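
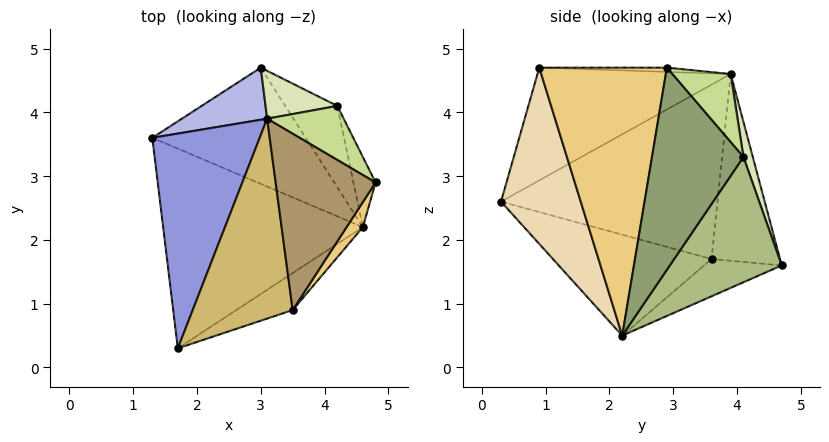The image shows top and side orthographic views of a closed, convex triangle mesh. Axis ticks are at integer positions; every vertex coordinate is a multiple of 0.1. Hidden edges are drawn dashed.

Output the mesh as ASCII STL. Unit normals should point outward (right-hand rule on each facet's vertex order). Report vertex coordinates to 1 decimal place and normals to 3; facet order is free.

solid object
 facet normal -0.432 -0.286 -0.855
  outer loop
   vertex 4.6 2.2 0.5
   vertex 1.7 0.3 2.6
   vertex 1.3 3.6 1.7
  endloop
 endfacet
 facet normal -0.228 0.266 -0.937
  outer loop
   vertex 3.0 4.7 1.6
   vertex 4.6 2.2 0.5
   vertex 1.3 3.6 1.7
  endloop
 endfacet
 facet normal -0.851 0.040 0.524
  outer loop
   vertex 3.1 3.9 4.6
   vertex 1.3 3.6 1.7
   vertex 1.7 0.3 2.6
  endloop
 endfacet
 facet normal -0.518 0.822 0.236
  outer loop
   vertex 3.1 3.9 4.6
   vertex 3.0 4.7 1.6
   vertex 1.3 3.6 1.7
  endloop
 endfacet
 facet normal 0.932 0.347 -0.102
  outer loop
   vertex 4.2 4.1 3.3
   vertex 4.8 2.9 4.7
   vertex 4.6 2.2 0.5
  endloop
 endfacet
 facet normal 0.735 0.605 -0.305
  outer loop
   vertex 4.2 4.1 3.3
   vertex 4.6 2.2 0.5
   vertex 3.0 4.7 1.6
  endloop
 endfacet
 facet normal 0.424 0.769 0.478
  outer loop
   vertex 4.2 4.1 3.3
   vertex 3.1 3.9 4.6
   vertex 4.8 2.9 4.7
  endloop
 endfacet
 facet normal 0.123 0.960 0.252
  outer loop
   vertex 4.2 4.1 3.3
   vertex 3.0 4.7 1.6
   vertex 3.1 3.9 4.6
  endloop
 endfacet
 facet normal -0.042 0.028 0.999
  outer loop
   vertex 3.5 0.9 4.7
   vertex 4.8 2.9 4.7
   vertex 3.1 3.9 4.6
  endloop
 endfacet
 facet normal -0.746 -0.077 0.661
  outer loop
   vertex 3.5 0.9 4.7
   vertex 3.1 3.9 4.6
   vertex 1.7 0.3 2.6
  endloop
 endfacet
 facet normal 0.837 -0.544 0.051
  outer loop
   vertex 3.5 0.9 4.7
   vertex 4.6 2.2 0.5
   vertex 4.8 2.9 4.7
  endloop
 endfacet
 facet normal 0.464 -0.873 -0.149
  outer loop
   vertex 3.5 0.9 4.7
   vertex 1.7 0.3 2.6
   vertex 4.6 2.2 0.5
  endloop
 endfacet
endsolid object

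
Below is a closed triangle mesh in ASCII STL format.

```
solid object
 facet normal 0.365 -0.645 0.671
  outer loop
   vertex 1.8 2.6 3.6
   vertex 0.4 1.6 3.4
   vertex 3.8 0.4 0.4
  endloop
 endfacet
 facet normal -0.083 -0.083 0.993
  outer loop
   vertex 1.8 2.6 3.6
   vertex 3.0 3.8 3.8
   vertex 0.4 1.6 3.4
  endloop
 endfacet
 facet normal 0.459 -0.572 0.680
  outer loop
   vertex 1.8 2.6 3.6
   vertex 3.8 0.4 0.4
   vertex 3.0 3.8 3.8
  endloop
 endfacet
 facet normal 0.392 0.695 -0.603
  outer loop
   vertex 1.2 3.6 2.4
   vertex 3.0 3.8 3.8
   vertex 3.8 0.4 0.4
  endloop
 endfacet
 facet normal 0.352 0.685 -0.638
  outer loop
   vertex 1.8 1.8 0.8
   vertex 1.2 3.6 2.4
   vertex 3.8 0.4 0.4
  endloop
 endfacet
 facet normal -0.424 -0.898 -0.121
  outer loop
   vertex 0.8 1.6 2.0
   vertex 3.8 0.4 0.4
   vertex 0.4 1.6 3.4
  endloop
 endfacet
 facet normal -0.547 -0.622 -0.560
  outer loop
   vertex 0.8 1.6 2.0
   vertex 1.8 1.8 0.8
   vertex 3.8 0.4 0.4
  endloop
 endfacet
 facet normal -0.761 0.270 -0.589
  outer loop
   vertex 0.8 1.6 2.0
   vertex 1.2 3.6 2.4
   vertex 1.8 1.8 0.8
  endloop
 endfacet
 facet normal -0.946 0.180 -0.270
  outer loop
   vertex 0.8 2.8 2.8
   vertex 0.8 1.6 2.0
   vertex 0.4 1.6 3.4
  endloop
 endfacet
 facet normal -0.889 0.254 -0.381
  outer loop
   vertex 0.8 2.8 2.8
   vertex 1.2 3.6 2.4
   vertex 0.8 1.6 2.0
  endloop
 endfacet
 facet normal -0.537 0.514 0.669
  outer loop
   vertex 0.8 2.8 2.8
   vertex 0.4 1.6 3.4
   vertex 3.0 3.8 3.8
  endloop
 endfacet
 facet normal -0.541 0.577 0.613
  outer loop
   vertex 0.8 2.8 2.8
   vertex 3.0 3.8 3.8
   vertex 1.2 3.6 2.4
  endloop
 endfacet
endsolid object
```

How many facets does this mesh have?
12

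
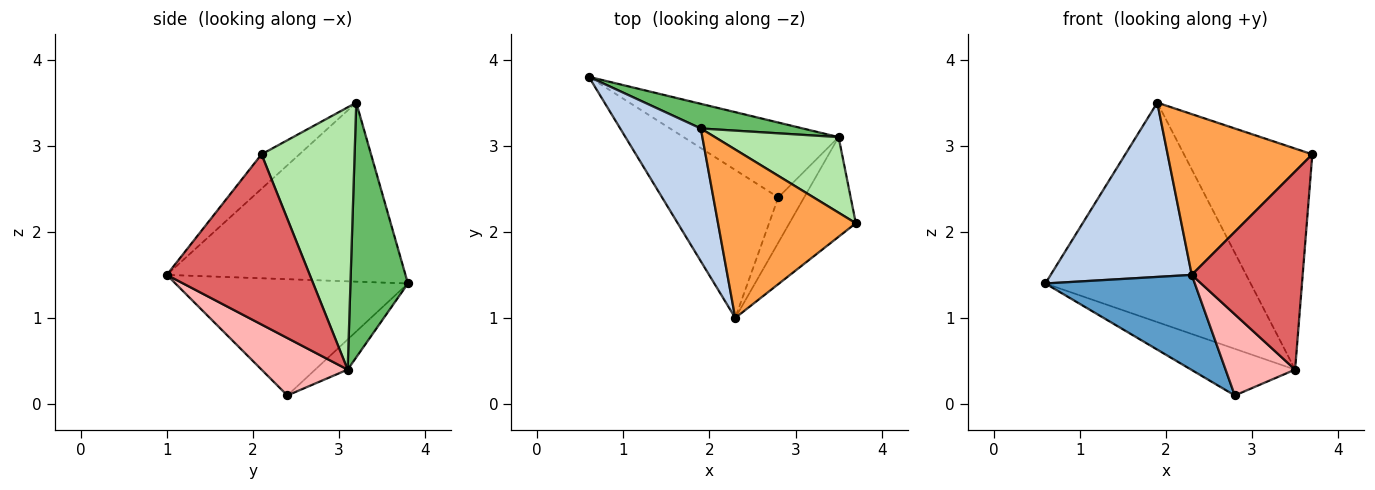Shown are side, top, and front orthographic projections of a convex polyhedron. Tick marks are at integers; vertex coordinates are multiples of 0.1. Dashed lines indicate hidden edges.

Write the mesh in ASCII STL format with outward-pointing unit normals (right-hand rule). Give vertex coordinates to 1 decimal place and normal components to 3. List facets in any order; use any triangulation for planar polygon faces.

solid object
 facet normal -0.644 -0.414 -0.644
  outer loop
   vertex 2.8 2.4 0.1
   vertex 2.3 1.0 1.5
   vertex 0.6 3.8 1.4
  endloop
 endfacet
 facet normal -0.803 -0.474 0.361
  outer loop
   vertex 1.9 3.2 3.5
   vertex 0.6 3.8 1.4
   vertex 2.3 1.0 1.5
  endloop
 endfacet
 facet normal -0.178 -0.679 0.712
  outer loop
   vertex 1.9 3.2 3.5
   vertex 2.3 1.0 1.5
   vertex 3.7 2.1 2.9
  endloop
 endfacet
 facet normal -0.163 0.522 -0.837
  outer loop
   vertex 3.5 3.1 0.4
   vertex 2.8 2.4 0.1
   vertex 0.6 3.8 1.4
  endloop
 endfacet
 facet normal 0.268 0.957 0.108
  outer loop
   vertex 3.5 3.1 0.4
   vertex 0.6 3.8 1.4
   vertex 1.9 3.2 3.5
  endloop
 endfacet
 facet normal 0.566 0.780 0.267
  outer loop
   vertex 3.5 3.1 0.4
   vertex 1.9 3.2 3.5
   vertex 3.7 2.1 2.9
  endloop
 endfacet
 facet normal 0.755 -0.586 -0.295
  outer loop
   vertex 3.5 3.1 0.4
   vertex 3.7 2.1 2.9
   vertex 2.3 1.0 1.5
  endloop
 endfacet
 facet normal 0.734 -0.593 -0.330
  outer loop
   vertex 3.5 3.1 0.4
   vertex 2.3 1.0 1.5
   vertex 2.8 2.4 0.1
  endloop
 endfacet
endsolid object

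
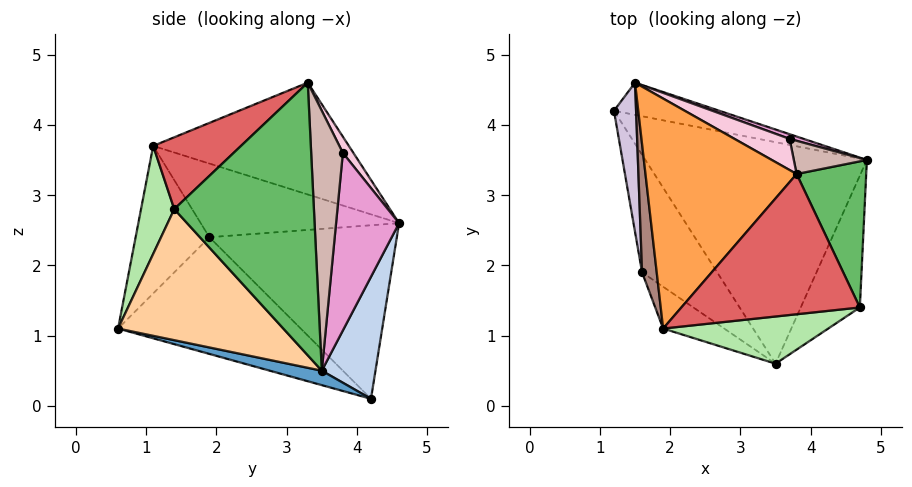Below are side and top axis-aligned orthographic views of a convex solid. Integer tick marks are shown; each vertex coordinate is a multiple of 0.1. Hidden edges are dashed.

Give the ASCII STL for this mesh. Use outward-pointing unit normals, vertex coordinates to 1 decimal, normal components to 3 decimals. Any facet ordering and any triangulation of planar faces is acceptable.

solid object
 facet normal 0.063 -0.229 -0.971
  outer loop
   vertex 3.5 0.6 1.1
   vertex 1.2 4.2 0.1
   vertex 4.8 3.5 0.5
  endloop
 endfacet
 facet normal 0.207 0.962 -0.179
  outer loop
   vertex 1.5 4.6 2.6
   vertex 4.8 3.5 0.5
   vertex 1.2 4.2 0.1
  endloop
 endfacet
 facet normal -0.585 0.182 0.791
  outer loop
   vertex 1.5 4.6 2.6
   vertex 1.9 1.1 3.7
   vertex 3.8 3.3 4.6
  endloop
 endfacet
 facet normal 0.817 -0.443 -0.369
  outer loop
   vertex 4.7 1.4 2.8
   vertex 3.5 0.6 1.1
   vertex 4.8 3.5 0.5
  endloop
 endfacet
 facet normal 0.945 0.219 0.241
  outer loop
   vertex 4.7 1.4 2.8
   vertex 4.8 3.5 0.5
   vertex 3.8 3.3 4.6
  endloop
 endfacet
 facet normal 0.197 -0.933 0.300
  outer loop
   vertex 4.7 1.4 2.8
   vertex 1.9 1.1 3.7
   vertex 3.5 0.6 1.1
  endloop
 endfacet
 facet normal 0.306 -0.575 0.759
  outer loop
   vertex 4.7 1.4 2.8
   vertex 3.8 3.3 4.6
   vertex 1.9 1.1 3.7
  endloop
 endfacet
 facet normal -0.693 -0.567 -0.446
  outer loop
   vertex 1.6 1.9 2.4
   vertex 1.2 4.2 0.1
   vertex 3.5 0.6 1.1
  endloop
 endfacet
 facet normal -0.664 -0.696 -0.275
  outer loop
   vertex 1.6 1.9 2.4
   vertex 3.5 0.6 1.1
   vertex 1.9 1.1 3.7
  endloop
 endfacet
 facet normal -0.991 -0.046 0.126
  outer loop
   vertex 1.6 1.9 2.4
   vertex 1.5 4.6 2.6
   vertex 1.2 4.2 0.1
  endloop
 endfacet
 facet normal -0.980 -0.051 0.195
  outer loop
   vertex 1.6 1.9 2.4
   vertex 1.9 1.1 3.7
   vertex 1.5 4.6 2.6
  endloop
 endfacet
 facet normal 0.776 0.592 0.218
  outer loop
   vertex 3.7 3.8 3.6
   vertex 3.8 3.3 4.6
   vertex 4.8 3.5 0.5
  endloop
 endfacet
 facet normal 0.331 0.943 0.026
  outer loop
   vertex 3.7 3.8 3.6
   vertex 4.8 3.5 0.5
   vertex 1.5 4.6 2.6
  endloop
 endfacet
 facet normal 0.127 0.892 0.433
  outer loop
   vertex 3.7 3.8 3.6
   vertex 1.5 4.6 2.6
   vertex 3.8 3.3 4.6
  endloop
 endfacet
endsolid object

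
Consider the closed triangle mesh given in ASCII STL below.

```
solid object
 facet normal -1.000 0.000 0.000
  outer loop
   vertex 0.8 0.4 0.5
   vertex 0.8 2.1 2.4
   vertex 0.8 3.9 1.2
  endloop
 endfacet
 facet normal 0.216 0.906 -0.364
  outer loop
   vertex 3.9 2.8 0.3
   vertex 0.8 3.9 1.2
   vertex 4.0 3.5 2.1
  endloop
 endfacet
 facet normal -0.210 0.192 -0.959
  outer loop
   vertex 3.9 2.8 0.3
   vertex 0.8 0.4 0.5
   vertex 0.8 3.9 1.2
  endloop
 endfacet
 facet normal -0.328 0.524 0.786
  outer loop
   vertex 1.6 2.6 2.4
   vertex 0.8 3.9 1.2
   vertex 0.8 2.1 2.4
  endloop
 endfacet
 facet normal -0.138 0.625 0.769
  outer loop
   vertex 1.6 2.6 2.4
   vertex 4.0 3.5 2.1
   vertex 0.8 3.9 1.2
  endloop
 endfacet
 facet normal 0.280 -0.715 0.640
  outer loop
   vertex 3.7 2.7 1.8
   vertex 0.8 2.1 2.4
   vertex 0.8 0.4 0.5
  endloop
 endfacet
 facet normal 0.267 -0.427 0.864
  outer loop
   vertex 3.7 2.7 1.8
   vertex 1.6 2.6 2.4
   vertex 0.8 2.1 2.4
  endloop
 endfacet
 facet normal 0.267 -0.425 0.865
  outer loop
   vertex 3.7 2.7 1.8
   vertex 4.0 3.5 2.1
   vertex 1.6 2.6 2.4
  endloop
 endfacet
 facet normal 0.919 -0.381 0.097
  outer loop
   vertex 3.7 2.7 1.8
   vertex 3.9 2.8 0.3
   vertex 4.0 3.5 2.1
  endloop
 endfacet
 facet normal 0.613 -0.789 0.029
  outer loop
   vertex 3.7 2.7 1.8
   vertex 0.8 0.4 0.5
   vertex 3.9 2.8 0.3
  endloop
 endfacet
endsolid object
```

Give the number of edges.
15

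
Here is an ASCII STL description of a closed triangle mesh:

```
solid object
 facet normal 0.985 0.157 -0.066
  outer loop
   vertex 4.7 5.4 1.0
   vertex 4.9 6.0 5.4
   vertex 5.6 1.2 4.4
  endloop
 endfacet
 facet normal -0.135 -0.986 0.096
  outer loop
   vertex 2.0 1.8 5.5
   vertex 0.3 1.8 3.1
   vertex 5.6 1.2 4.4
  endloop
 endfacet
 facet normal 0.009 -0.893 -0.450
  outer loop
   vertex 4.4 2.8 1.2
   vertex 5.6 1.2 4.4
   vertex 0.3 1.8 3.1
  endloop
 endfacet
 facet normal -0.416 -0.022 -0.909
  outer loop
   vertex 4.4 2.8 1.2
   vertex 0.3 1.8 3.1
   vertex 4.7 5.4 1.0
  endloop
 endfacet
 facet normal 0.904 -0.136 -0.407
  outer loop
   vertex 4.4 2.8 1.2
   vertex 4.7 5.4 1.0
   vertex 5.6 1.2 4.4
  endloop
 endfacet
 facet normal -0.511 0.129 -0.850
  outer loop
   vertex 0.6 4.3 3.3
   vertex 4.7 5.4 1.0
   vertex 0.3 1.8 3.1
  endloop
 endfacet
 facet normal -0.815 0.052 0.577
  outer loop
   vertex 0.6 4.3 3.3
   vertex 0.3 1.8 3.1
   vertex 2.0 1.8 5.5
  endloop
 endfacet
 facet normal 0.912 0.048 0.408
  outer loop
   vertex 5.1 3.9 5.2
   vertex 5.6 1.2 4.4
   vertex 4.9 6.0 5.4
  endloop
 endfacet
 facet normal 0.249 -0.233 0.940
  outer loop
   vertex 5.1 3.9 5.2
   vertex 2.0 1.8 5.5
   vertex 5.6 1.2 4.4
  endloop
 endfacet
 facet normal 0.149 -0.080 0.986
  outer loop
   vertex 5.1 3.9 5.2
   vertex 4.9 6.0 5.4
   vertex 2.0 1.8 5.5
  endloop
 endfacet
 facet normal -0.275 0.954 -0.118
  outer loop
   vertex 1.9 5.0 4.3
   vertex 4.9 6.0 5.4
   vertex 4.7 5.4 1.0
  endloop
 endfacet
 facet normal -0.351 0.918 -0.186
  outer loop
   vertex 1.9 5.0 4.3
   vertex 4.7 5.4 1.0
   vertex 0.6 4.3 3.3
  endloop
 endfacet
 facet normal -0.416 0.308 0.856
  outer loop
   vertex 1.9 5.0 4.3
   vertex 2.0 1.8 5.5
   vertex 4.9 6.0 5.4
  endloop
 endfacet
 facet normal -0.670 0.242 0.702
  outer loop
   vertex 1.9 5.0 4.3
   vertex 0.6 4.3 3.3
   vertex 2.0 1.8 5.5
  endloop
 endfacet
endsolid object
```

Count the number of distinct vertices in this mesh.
9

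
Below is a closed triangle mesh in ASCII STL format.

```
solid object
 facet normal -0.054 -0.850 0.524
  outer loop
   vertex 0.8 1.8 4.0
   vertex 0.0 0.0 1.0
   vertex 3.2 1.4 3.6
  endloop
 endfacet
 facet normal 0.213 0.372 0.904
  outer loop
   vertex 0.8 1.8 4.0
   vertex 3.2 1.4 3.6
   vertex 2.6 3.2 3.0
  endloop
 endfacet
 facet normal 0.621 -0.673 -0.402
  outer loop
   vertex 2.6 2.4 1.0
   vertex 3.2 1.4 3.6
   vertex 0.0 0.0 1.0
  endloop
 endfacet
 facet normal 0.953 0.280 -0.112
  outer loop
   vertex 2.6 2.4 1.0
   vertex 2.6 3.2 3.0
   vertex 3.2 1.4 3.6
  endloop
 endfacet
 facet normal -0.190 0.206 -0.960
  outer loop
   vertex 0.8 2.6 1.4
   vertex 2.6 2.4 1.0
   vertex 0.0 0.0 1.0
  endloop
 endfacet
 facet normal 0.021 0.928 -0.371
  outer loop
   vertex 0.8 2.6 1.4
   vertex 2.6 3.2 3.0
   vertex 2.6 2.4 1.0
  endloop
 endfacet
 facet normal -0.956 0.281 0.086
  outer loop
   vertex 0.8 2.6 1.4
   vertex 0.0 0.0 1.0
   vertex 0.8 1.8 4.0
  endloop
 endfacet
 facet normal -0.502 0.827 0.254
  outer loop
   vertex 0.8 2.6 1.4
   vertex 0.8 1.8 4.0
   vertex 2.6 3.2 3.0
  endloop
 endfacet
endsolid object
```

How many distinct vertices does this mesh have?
6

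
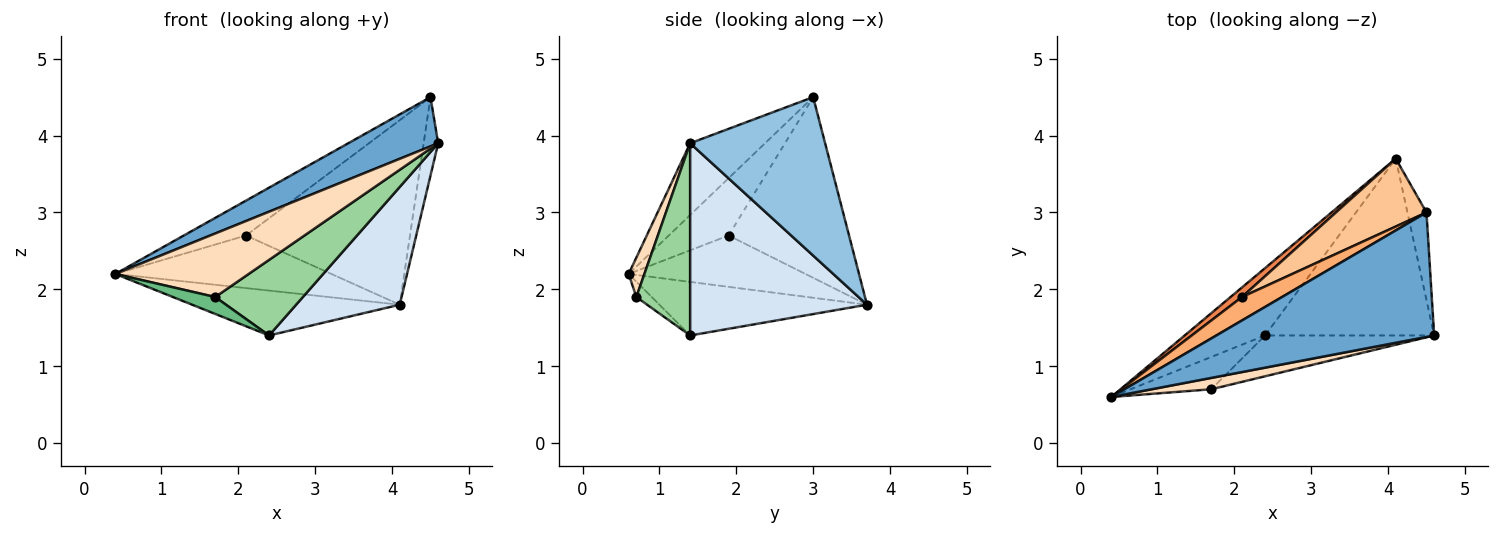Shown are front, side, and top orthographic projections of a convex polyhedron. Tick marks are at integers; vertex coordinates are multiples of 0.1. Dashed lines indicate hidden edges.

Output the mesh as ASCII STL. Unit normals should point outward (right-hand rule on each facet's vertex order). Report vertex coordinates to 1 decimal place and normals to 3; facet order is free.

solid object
 facet normal -0.293 -0.352 0.889
  outer loop
   vertex 4.5 3.0 4.5
   vertex 0.4 0.6 2.2
   vertex 4.6 1.4 3.9
  endloop
 endfacet
 facet normal 0.987 0.106 -0.119
  outer loop
   vertex 4.5 3.0 4.5
   vertex 4.6 1.4 3.9
   vertex 4.1 3.7 1.8
  endloop
 endfacet
 facet normal -0.485 0.485 -0.728
  outer loop
   vertex 2.4 1.4 1.4
   vertex 0.4 0.6 2.2
   vertex 4.1 3.7 1.8
  endloop
 endfacet
 facet normal 0.687 -0.403 -0.605
  outer loop
   vertex 2.4 1.4 1.4
   vertex 4.1 3.7 1.8
   vertex 4.6 1.4 3.9
  endloop
 endfacet
 facet normal -0.627 0.766 0.139
  outer loop
   vertex 2.1 1.9 2.7
   vertex 4.1 3.7 1.8
   vertex 0.4 0.6 2.2
  endloop
 endfacet
 facet normal -0.624 0.649 0.436
  outer loop
   vertex 2.1 1.9 2.7
   vertex 0.4 0.6 2.2
   vertex 4.5 3.0 4.5
  endloop
 endfacet
 facet normal -0.567 0.773 0.284
  outer loop
   vertex 2.1 1.9 2.7
   vertex 4.5 3.0 4.5
   vertex 4.1 3.7 1.8
  endloop
 endfacet
 facet normal 0.116 -0.978 0.175
  outer loop
   vertex 1.7 0.7 1.9
   vertex 4.6 1.4 3.9
   vertex 0.4 0.6 2.2
  endloop
 endfacet
 facet normal -0.166 -0.458 -0.873
  outer loop
   vertex 1.7 0.7 1.9
   vertex 0.4 0.6 2.2
   vertex 2.4 1.4 1.4
  endloop
 endfacet
 facet normal 0.475 -0.774 -0.418
  outer loop
   vertex 1.7 0.7 1.9
   vertex 2.4 1.4 1.4
   vertex 4.6 1.4 3.9
  endloop
 endfacet
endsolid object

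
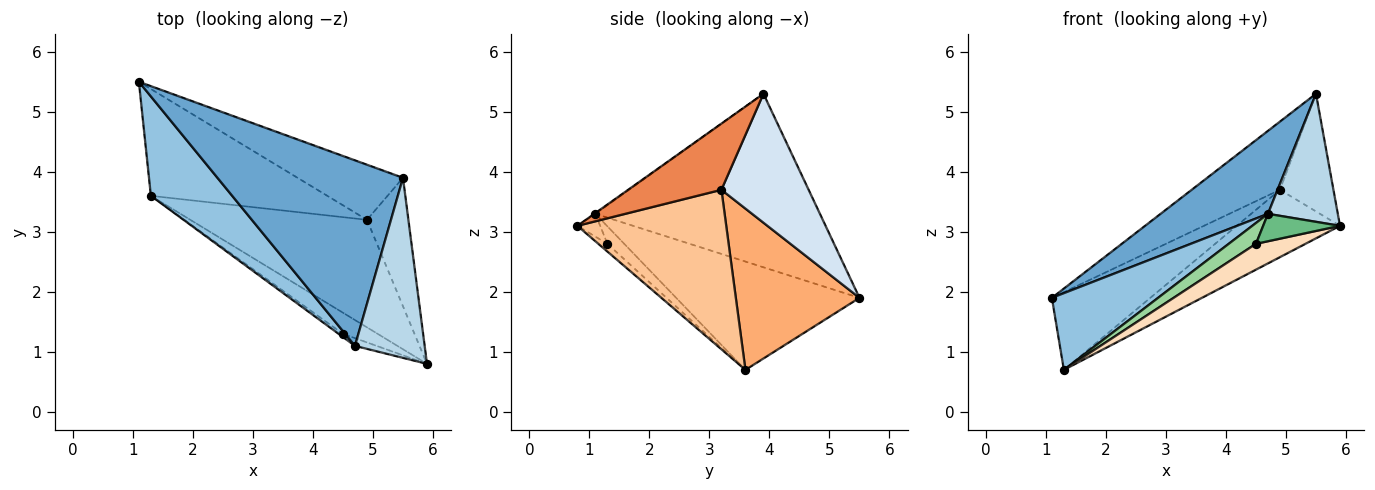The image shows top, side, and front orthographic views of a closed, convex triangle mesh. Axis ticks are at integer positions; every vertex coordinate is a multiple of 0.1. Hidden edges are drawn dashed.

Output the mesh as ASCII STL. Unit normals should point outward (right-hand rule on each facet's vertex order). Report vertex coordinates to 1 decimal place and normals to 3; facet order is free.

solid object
 facet normal -0.649 -0.310 0.694
  outer loop
   vertex 4.7 1.1 3.3
   vertex 5.5 3.9 5.3
   vertex 1.1 5.5 1.9
  endloop
 endfacet
 facet normal -0.726 -0.420 0.545
  outer loop
   vertex 4.7 1.1 3.3
   vertex 1.1 5.5 1.9
   vertex 1.3 3.6 0.7
  endloop
 endfacet
 facet normal -0.009 -0.580 0.815
  outer loop
   vertex 4.7 1.1 3.3
   vertex 5.9 0.8 3.1
   vertex 5.5 3.9 5.3
  endloop
 endfacet
 facet normal 0.609 0.617 -0.498
  outer loop
   vertex 4.9 3.2 3.7
   vertex 1.1 5.5 1.9
   vertex 5.5 3.9 5.3
  endloop
 endfacet
 facet normal 0.762 0.437 -0.477
  outer loop
   vertex 4.9 3.2 3.7
   vertex 5.5 3.9 5.3
   vertex 5.9 0.8 3.1
  endloop
 endfacet
 facet normal 0.594 0.473 -0.650
  outer loop
   vertex 4.9 3.2 3.7
   vertex 1.3 3.6 0.7
   vertex 1.1 5.5 1.9
  endloop
 endfacet
 facet normal 0.608 0.421 -0.673
  outer loop
   vertex 4.9 3.2 3.7
   vertex 5.9 0.8 3.1
   vertex 1.3 3.6 0.7
  endloop
 endfacet
 facet normal -0.139 -0.766 -0.627
  outer loop
   vertex 4.5 1.3 2.8
   vertex 1.3 3.6 0.7
   vertex 5.9 0.8 3.1
  endloop
 endfacet
 facet normal -0.275 -0.926 -0.260
  outer loop
   vertex 4.5 1.3 2.8
   vertex 5.9 0.8 3.1
   vertex 4.7 1.1 3.3
  endloop
 endfacet
 facet normal -0.522 -0.843 -0.129
  outer loop
   vertex 4.5 1.3 2.8
   vertex 4.7 1.1 3.3
   vertex 1.3 3.6 0.7
  endloop
 endfacet
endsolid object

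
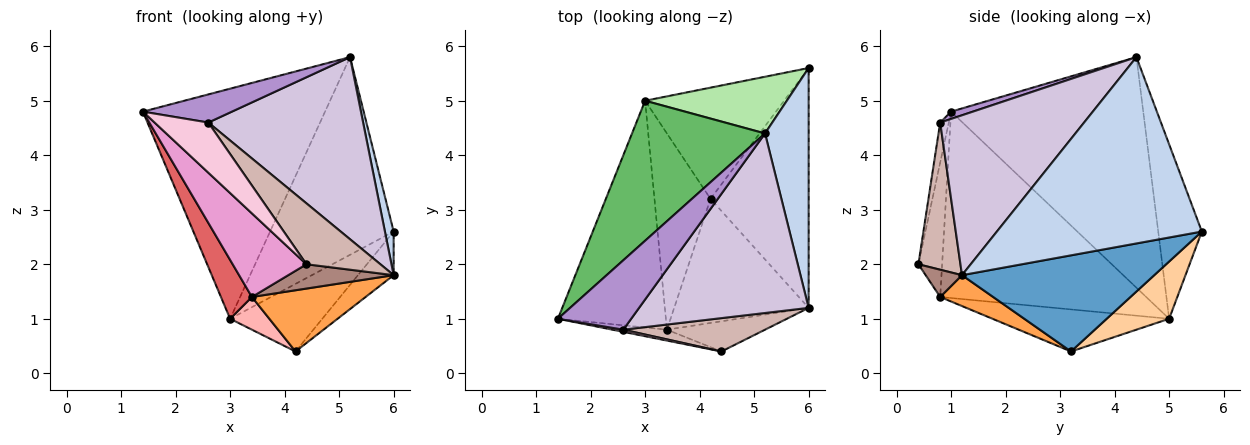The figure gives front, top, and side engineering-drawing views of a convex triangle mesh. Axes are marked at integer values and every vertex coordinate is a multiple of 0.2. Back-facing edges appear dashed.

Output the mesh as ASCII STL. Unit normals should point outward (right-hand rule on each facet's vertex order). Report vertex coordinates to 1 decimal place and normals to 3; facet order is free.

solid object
 facet normal 0.694 0.129 -0.708
  outer loop
   vertex 4.2 3.2 0.4
   vertex 6.0 5.6 2.6
   vertex 6.0 1.2 1.8
  endloop
 endfacet
 facet normal 0.973 -0.041 0.228
  outer loop
   vertex 5.2 4.4 5.8
   vertex 6.0 1.2 1.8
   vertex 6.0 5.6 2.6
  endloop
 endfacet
 facet normal 0.202 -0.433 -0.878
  outer loop
   vertex 3.4 0.8 1.4
   vertex 4.2 3.2 0.4
   vertex 6.0 1.2 1.8
  endloop
 endfacet
 facet normal 0.332 0.490 -0.806
  outer loop
   vertex 3.0 5.0 1.0
   vertex 6.0 5.6 2.6
   vertex 4.2 3.2 0.4
  endloop
 endfacet
 facet normal -0.669 0.635 0.386
  outer loop
   vertex 3.0 5.0 1.0
   vertex 1.4 1.0 4.8
   vertex 5.2 4.4 5.8
  endloop
 endfacet
 facet normal -0.321 0.910 0.261
  outer loop
   vertex 3.0 5.0 1.0
   vertex 5.2 4.4 5.8
   vertex 6.0 5.6 2.6
  endloop
 endfacet
 facet normal -0.858 -0.129 -0.497
  outer loop
   vertex 3.0 5.0 1.0
   vertex 3.4 0.8 1.4
   vertex 1.4 1.0 4.8
  endloop
 endfacet
 facet normal -0.595 -0.132 -0.793
  outer loop
   vertex 3.0 5.0 1.0
   vertex 4.2 3.2 0.4
   vertex 3.4 0.8 1.4
  endloop
 endfacet
 facet normal 0.092 -0.374 0.923
  outer loop
   vertex 2.6 0.8 4.6
   vertex 5.2 4.4 5.8
   vertex 1.4 1.0 4.8
  endloop
 endfacet
 facet normal 0.552 -0.594 0.585
  outer loop
   vertex 2.6 0.8 4.6
   vertex 6.0 1.2 1.8
   vertex 5.2 4.4 5.8
  endloop
 endfacet
 facet normal 0.211 -0.613 -0.761
  outer loop
   vertex 4.4 0.4 2.0
   vertex 3.4 0.8 1.4
   vertex 6.0 1.2 1.8
  endloop
 endfacet
 facet normal 0.446 -0.785 0.430
  outer loop
   vertex 4.4 0.4 2.0
   vertex 6.0 1.2 1.8
   vertex 2.6 0.8 4.6
  endloop
 endfacet
 facet normal -0.304 -0.945 -0.123
  outer loop
   vertex 4.4 0.4 2.0
   vertex 1.4 1.0 4.8
   vertex 3.4 0.8 1.4
  endloop
 endfacet
 facet normal -0.157 -0.987 0.043
  outer loop
   vertex 4.4 0.4 2.0
   vertex 2.6 0.8 4.6
   vertex 1.4 1.0 4.8
  endloop
 endfacet
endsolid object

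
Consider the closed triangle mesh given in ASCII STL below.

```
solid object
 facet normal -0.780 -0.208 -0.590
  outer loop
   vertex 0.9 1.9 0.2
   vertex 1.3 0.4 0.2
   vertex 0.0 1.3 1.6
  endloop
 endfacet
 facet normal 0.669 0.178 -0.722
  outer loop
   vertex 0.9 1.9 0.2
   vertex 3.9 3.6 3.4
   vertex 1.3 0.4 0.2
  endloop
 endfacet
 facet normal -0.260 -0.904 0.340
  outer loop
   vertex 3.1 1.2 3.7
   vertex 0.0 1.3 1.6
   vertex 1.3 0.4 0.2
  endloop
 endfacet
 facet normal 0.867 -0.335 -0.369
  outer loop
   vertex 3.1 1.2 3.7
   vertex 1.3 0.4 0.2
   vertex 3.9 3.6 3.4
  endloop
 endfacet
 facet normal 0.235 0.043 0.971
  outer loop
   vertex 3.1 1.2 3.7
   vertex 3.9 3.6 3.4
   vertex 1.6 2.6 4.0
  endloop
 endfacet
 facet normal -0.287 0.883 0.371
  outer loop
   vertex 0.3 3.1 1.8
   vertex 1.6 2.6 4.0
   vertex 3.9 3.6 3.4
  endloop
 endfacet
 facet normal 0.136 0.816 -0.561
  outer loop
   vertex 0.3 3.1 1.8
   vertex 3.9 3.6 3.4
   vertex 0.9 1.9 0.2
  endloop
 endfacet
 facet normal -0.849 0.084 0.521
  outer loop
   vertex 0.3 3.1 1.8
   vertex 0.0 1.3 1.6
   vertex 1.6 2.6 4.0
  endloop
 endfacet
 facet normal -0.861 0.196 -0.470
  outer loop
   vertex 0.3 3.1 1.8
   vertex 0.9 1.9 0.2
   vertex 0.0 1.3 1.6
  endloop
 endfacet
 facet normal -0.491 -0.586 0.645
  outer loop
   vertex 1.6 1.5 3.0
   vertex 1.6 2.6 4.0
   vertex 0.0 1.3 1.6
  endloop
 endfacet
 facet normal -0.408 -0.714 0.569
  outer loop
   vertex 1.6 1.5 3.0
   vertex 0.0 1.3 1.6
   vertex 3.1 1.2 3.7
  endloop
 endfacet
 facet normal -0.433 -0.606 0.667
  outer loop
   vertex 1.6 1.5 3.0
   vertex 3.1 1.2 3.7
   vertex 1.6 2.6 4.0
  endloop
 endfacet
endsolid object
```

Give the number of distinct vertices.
8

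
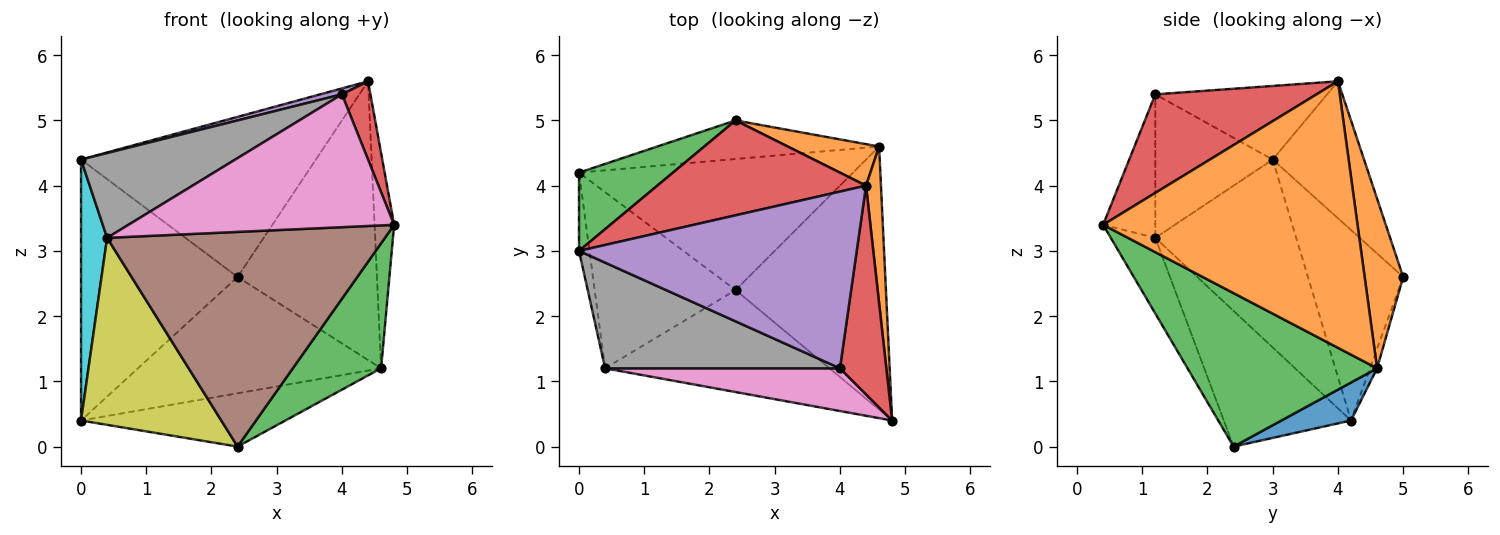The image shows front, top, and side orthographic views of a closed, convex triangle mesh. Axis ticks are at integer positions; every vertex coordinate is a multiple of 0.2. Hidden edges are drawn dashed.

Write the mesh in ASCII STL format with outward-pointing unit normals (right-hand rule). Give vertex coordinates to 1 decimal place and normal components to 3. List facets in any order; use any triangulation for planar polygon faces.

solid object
 facet normal 0.127 0.374 -0.919
  outer loop
   vertex 4.6 4.6 1.2
   vertex 2.4 2.4 0.0
   vertex 0.0 4.2 0.4
  endloop
 endfacet
 facet normal 0.996 0.077 0.056
  outer loop
   vertex 4.6 4.6 1.2
   vertex 4.4 4.0 5.6
   vertex 4.8 0.4 3.4
  endloop
 endfacet
 facet normal 0.678 -0.316 -0.664
  outer loop
   vertex 4.6 4.6 1.2
   vertex 4.8 0.4 3.4
   vertex 2.4 2.4 0.0
  endloop
 endfacet
 facet normal 0.894 -0.158 0.420
  outer loop
   vertex 4.0 1.2 5.4
   vertex 4.8 0.4 3.4
   vertex 4.4 4.0 5.6
  endloop
 endfacet
 facet normal -0.256 -0.032 0.966
  outer loop
   vertex 4.0 1.2 5.4
   vertex 4.4 4.0 5.6
   vertex 0.0 3.0 4.4
  endloop
 endfacet
 facet normal -0.143 -0.894 -0.425
  outer loop
   vertex 0.4 1.2 3.2
   vertex 2.4 2.4 0.0
   vertex 4.8 0.4 3.4
  endloop
 endfacet
 facet normal -0.184 -0.936 0.301
  outer loop
   vertex 0.4 1.2 3.2
   vertex 4.8 0.4 3.4
   vertex 4.0 1.2 5.4
  endloop
 endfacet
 facet normal -0.430 -0.565 0.704
  outer loop
   vertex 0.4 1.2 3.2
   vertex 4.0 1.2 5.4
   vertex 0.0 3.0 4.4
  endloop
 endfacet
 facet normal -0.551 -0.607 -0.572
  outer loop
   vertex 0.4 1.2 3.2
   vertex 0.0 4.2 0.4
   vertex 2.4 2.4 0.0
  endloop
 endfacet
 facet normal -0.982 -0.182 -0.055
  outer loop
   vertex 0.4 1.2 3.2
   vertex 0.0 3.0 4.4
   vertex 0.0 4.2 0.4
  endloop
 endfacet
 facet normal -0.028 0.949 -0.315
  outer loop
   vertex 2.4 5.0 2.6
   vertex 4.6 4.6 1.2
   vertex 0.0 4.2 0.4
  endloop
 endfacet
 facet normal 0.264 0.954 0.142
  outer loop
   vertex 2.4 5.0 2.6
   vertex 4.4 4.0 5.6
   vertex 4.6 4.6 1.2
  endloop
 endfacet
 facet normal -0.503 0.828 0.248
  outer loop
   vertex 2.4 5.0 2.6
   vertex 0.0 4.2 0.4
   vertex 0.0 3.0 4.4
  endloop
 endfacet
 facet normal -0.317 0.816 0.483
  outer loop
   vertex 2.4 5.0 2.6
   vertex 0.0 3.0 4.4
   vertex 4.4 4.0 5.6
  endloop
 endfacet
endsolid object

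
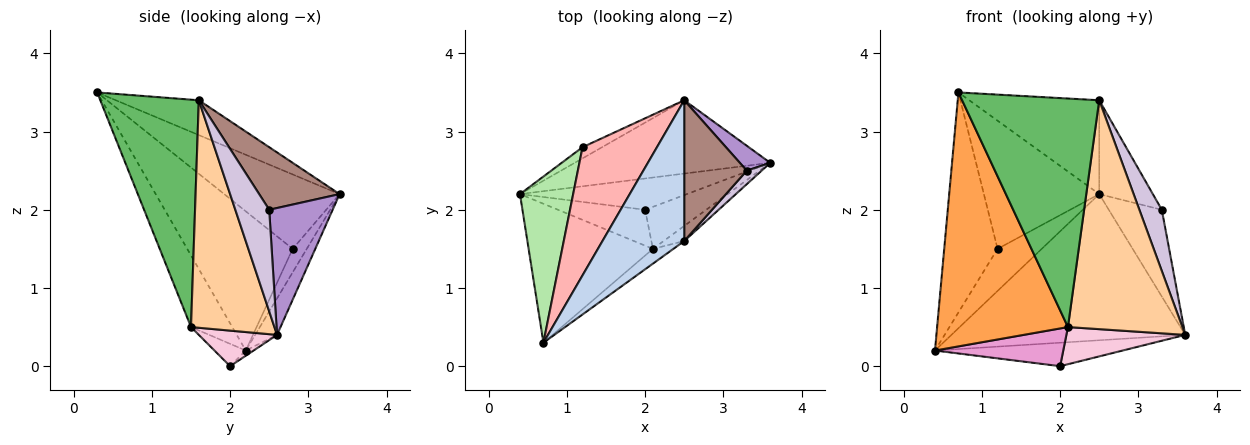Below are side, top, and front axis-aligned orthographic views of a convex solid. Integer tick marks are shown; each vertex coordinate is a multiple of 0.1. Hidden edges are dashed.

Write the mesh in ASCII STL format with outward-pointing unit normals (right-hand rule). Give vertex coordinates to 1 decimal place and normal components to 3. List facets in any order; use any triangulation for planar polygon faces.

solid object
 facet normal -0.083 0.891 -0.447
  outer loop
   vertex 2.5 3.4 2.2
   vertex 3.6 2.6 0.4
   vertex 0.4 2.2 0.2
  endloop
 endfacet
 facet normal -0.334 0.523 0.784
  outer loop
   vertex 2.5 1.6 3.4
   vertex 2.5 3.4 2.2
   vertex 0.7 0.3 3.5
  endloop
 endfacet
 facet normal -0.267 -0.846 -0.463
  outer loop
   vertex 2.1 1.5 0.5
   vertex 0.7 0.3 3.5
   vertex 0.4 2.2 0.2
  endloop
 endfacet
 facet normal 0.588 -0.807 -0.053
  outer loop
   vertex 2.1 1.5 0.5
   vertex 3.6 2.6 0.4
   vertex 2.5 1.6 3.4
  endloop
 endfacet
 facet normal 0.583 -0.811 -0.052
  outer loop
   vertex 2.1 1.5 0.5
   vertex 2.5 1.6 3.4
   vertex 0.7 0.3 3.5
  endloop
 endfacet
 facet normal -0.845 0.427 0.323
  outer loop
   vertex 1.2 2.8 1.5
   vertex 0.4 2.2 0.2
   vertex 0.7 0.3 3.5
  endloop
 endfacet
 facet normal -0.294 0.924 -0.245
  outer loop
   vertex 1.2 2.8 1.5
   vertex 2.5 3.4 2.2
   vertex 0.4 2.2 0.2
  endloop
 endfacet
 facet normal -0.577 0.577 0.577
  outer loop
   vertex 1.2 2.8 1.5
   vertex 0.7 0.3 3.5
   vertex 2.5 3.4 2.2
  endloop
 endfacet
 facet normal 0.755 0.631 0.181
  outer loop
   vertex 3.3 2.5 2.0
   vertex 3.6 2.6 0.4
   vertex 2.5 3.4 2.2
  endloop
 endfacet
 facet normal 0.828 -0.548 0.121
  outer loop
   vertex 3.3 2.5 2.0
   vertex 2.5 1.6 3.4
   vertex 3.6 2.6 0.4
  endloop
 endfacet
 facet normal 0.640 0.426 0.640
  outer loop
   vertex 3.3 2.5 2.0
   vertex 2.5 3.4 2.2
   vertex 2.5 1.6 3.4
  endloop
 endfacet
 facet normal -0.025 0.600 -0.800
  outer loop
   vertex 2.0 2.0 0.0
   vertex 0.4 2.2 0.2
   vertex 3.6 2.6 0.4
  endloop
 endfacet
 facet normal -0.174 -0.714 -0.679
  outer loop
   vertex 2.0 2.0 0.0
   vertex 2.1 1.5 0.5
   vertex 0.4 2.2 0.2
  endloop
 endfacet
 facet normal 0.399 -0.607 -0.687
  outer loop
   vertex 2.0 2.0 0.0
   vertex 3.6 2.6 0.4
   vertex 2.1 1.5 0.5
  endloop
 endfacet
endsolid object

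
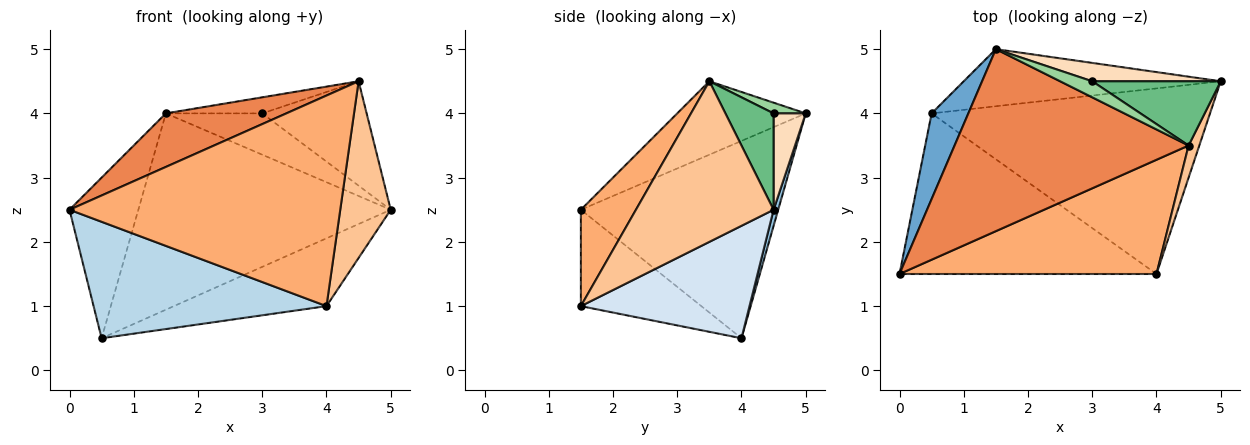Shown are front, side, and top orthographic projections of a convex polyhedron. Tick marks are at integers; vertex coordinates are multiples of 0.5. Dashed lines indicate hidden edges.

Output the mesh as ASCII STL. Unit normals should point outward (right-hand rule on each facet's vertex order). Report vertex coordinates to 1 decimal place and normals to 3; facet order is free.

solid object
 facet normal -0.930 0.324 0.173
  outer loop
   vertex 0.5 4.0 0.5
   vertex 0.0 1.5 2.5
   vertex 1.5 5.0 4.0
  endloop
 endfacet
 facet normal 0.017 0.960 -0.279
  outer loop
   vertex 0.5 4.0 0.5
   vertex 1.5 5.0 4.0
   vertex 5.0 4.5 2.5
  endloop
 endfacet
 facet normal -0.291 -0.562 -0.775
  outer loop
   vertex 4.0 1.5 1.0
   vertex 0.0 1.5 2.5
   vertex 0.5 4.0 0.5
  endloop
 endfacet
 facet normal 0.355 0.321 -0.878
  outer loop
   vertex 4.0 1.5 1.0
   vertex 0.5 4.0 0.5
   vertex 5.0 4.5 2.5
  endloop
 endfacet
 facet normal -0.288 -0.270 0.919
  outer loop
   vertex 4.5 3.5 4.5
   vertex 1.5 5.0 4.0
   vertex 0.0 1.5 2.5
  endloop
 endfacet
 facet normal 0.176 -0.865 0.469
  outer loop
   vertex 4.5 3.5 4.5
   vertex 0.0 1.5 2.5
   vertex 4.0 1.5 1.0
  endloop
 endfacet
 facet normal 0.937 -0.344 0.062
  outer loop
   vertex 4.5 3.5 4.5
   vertex 4.0 1.5 1.0
   vertex 5.0 4.5 2.5
  endloop
 endfacet
 facet normal 0.291 0.874 0.389
  outer loop
   vertex 3.0 4.5 4.0
   vertex 5.0 4.5 2.5
   vertex 1.5 5.0 4.0
  endloop
 endfacet
 facet normal 0.366 0.793 0.488
  outer loop
   vertex 3.0 4.5 4.0
   vertex 4.5 3.5 4.5
   vertex 5.0 4.5 2.5
  endloop
 endfacet
 facet normal 0.229 0.688 0.688
  outer loop
   vertex 3.0 4.5 4.0
   vertex 1.5 5.0 4.0
   vertex 4.5 3.5 4.5
  endloop
 endfacet
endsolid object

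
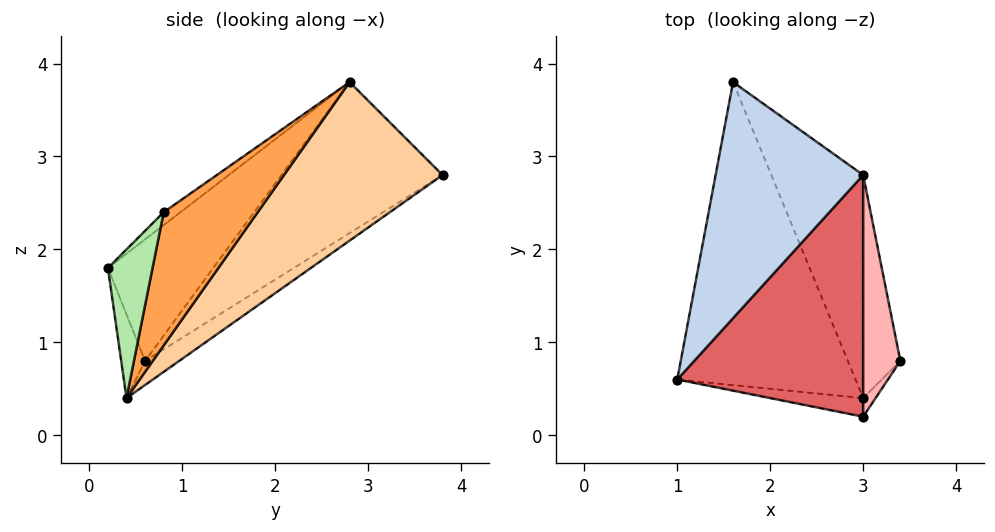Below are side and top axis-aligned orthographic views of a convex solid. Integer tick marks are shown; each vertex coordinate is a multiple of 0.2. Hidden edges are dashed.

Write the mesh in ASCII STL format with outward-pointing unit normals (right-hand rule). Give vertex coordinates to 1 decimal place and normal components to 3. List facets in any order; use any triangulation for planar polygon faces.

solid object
 facet normal -0.112 0.542 -0.833
  outer loop
   vertex 3.0 0.4 0.4
   vertex 1.0 0.6 0.8
   vertex 1.6 3.8 2.8
  endloop
 endfacet
 facet normal -0.685 -0.290 0.669
  outer loop
   vertex 3.0 2.8 3.8
   vertex 1.6 3.8 2.8
   vertex 1.0 0.6 0.8
  endloop
 endfacet
 facet normal 0.900 0.356 -0.251
  outer loop
   vertex 3.0 2.8 3.8
   vertex 3.4 0.8 2.4
   vertex 3.0 0.4 0.4
  endloop
 endfacet
 facet normal 0.705 0.579 -0.409
  outer loop
   vertex 3.0 2.8 3.8
   vertex 3.0 0.4 0.4
   vertex 1.6 3.8 2.8
  endloop
 endfacet
 facet normal -0.126 -0.982 -0.140
  outer loop
   vertex 3.0 0.2 1.8
   vertex 1.0 0.6 0.8
   vertex 3.0 0.4 0.4
  endloop
 endfacet
 facet normal 0.862 -0.503 -0.072
  outer loop
   vertex 3.0 0.2 1.8
   vertex 3.0 0.4 0.4
   vertex 3.4 0.8 2.4
  endloop
 endfacet
 facet normal -0.460 -0.541 0.704
  outer loop
   vertex 3.0 0.2 1.8
   vertex 3.0 2.8 3.8
   vertex 1.0 0.6 0.8
  endloop
 endfacet
 facet normal -0.265 -0.588 0.764
  outer loop
   vertex 3.0 0.2 1.8
   vertex 3.4 0.8 2.4
   vertex 3.0 2.8 3.8
  endloop
 endfacet
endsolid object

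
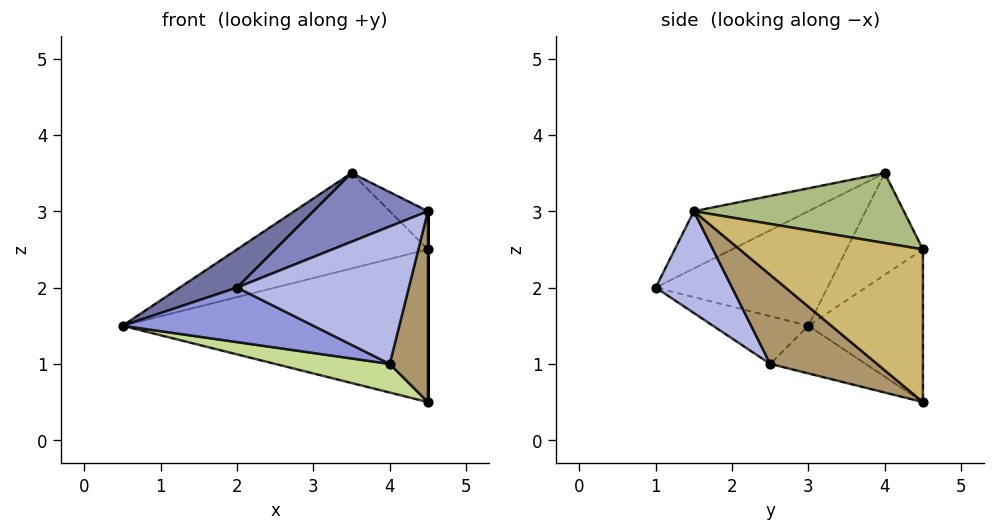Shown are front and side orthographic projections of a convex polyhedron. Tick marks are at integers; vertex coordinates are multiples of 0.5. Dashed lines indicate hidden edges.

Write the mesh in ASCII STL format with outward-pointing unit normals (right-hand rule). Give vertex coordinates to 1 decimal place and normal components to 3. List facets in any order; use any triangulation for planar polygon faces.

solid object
 facet normal -0.507 -0.169 0.845
  outer loop
   vertex 3.5 4.0 3.5
   vertex 0.5 3.0 1.5
   vertex 2.0 1.0 2.0
  endloop
 endfacet
 facet normal -0.302 -0.302 0.905
  outer loop
   vertex 4.5 1.5 3.0
   vertex 3.5 4.0 3.5
   vertex 2.0 1.0 2.0
  endloop
 endfacet
 facet normal -0.183 -0.365 -0.913
  outer loop
   vertex 4.0 2.5 1.0
   vertex 2.0 1.0 2.0
   vertex 0.5 3.0 1.5
  endloop
 endfacet
 facet normal 0.355 -0.798 -0.488
  outer loop
   vertex 4.0 2.5 1.0
   vertex 4.5 1.5 3.0
   vertex 2.0 1.0 2.0
  endloop
 endfacet
 facet normal -0.370 0.925 0.092
  outer loop
   vertex 4.5 4.5 2.5
   vertex 0.5 3.0 1.5
   vertex 3.5 4.0 3.5
  endloop
 endfacet
 facet normal 0.671 0.122 0.732
  outer loop
   vertex 4.5 4.5 2.5
   vertex 3.5 4.0 3.5
   vertex 4.5 1.5 3.0
  endloop
 endfacet
 facet normal -0.166 -0.200 -0.966
  outer loop
   vertex 4.5 4.5 0.5
   vertex 4.0 2.5 1.0
   vertex 0.5 3.0 1.5
  endloop
 endfacet
 facet normal -0.351 0.936 0.000
  outer loop
   vertex 4.5 4.5 0.5
   vertex 0.5 3.0 1.5
   vertex 4.5 4.5 2.5
  endloop
 endfacet
 facet normal 0.873 -0.312 -0.374
  outer loop
   vertex 4.5 4.5 0.5
   vertex 4.5 1.5 3.0
   vertex 4.0 2.5 1.0
  endloop
 endfacet
 facet normal 1.000 0.000 0.000
  outer loop
   vertex 4.5 4.5 0.5
   vertex 4.5 4.5 2.5
   vertex 4.5 1.5 3.0
  endloop
 endfacet
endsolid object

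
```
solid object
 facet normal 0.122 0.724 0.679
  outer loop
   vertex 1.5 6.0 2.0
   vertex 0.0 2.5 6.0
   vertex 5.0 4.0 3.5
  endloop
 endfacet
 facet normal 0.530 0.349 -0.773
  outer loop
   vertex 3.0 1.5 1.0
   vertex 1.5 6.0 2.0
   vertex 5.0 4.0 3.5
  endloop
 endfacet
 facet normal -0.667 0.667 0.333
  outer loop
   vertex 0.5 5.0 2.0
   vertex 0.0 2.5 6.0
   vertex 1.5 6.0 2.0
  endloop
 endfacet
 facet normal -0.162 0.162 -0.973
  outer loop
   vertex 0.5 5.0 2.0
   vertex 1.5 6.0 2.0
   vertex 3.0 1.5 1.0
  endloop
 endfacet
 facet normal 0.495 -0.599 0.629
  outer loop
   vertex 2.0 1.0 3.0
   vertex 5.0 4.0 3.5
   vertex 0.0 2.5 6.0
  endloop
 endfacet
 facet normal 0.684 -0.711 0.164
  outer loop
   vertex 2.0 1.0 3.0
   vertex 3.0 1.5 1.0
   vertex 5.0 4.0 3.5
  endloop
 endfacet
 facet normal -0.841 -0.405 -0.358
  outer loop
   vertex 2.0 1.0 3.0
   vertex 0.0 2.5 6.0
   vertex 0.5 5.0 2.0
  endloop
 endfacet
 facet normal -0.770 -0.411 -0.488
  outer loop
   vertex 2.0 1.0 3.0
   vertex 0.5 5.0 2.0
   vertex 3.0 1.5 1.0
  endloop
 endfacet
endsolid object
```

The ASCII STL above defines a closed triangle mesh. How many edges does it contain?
12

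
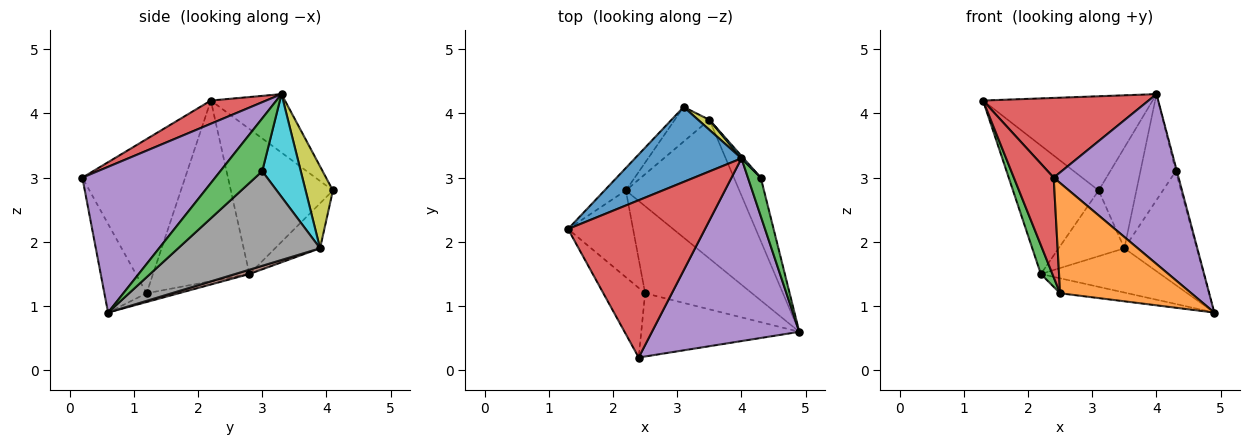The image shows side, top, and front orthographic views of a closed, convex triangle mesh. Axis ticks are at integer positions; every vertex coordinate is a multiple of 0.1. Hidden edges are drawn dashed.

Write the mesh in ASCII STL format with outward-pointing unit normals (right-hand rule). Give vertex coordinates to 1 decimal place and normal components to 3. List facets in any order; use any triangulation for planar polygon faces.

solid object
 facet normal -0.324 0.741 0.589
  outer loop
   vertex 4.0 3.3 4.3
   vertex 3.1 4.1 2.8
   vertex 1.3 2.2 4.2
  endloop
 endfacet
 facet normal -0.761 0.639 -0.112
  outer loop
   vertex 2.2 2.8 1.5
   vertex 1.3 2.2 4.2
   vertex 3.1 4.1 2.8
  endloop
 endfacet
 facet normal 0.971 0.026 0.236
  outer loop
   vertex 4.3 3.0 3.1
   vertex 4.0 3.3 4.3
   vertex 4.9 0.6 0.9
  endloop
 endfacet
 facet normal 0.149 -0.447 0.882
  outer loop
   vertex 2.4 0.2 3.0
   vertex 4.0 3.3 4.3
   vertex 1.3 2.2 4.2
  endloop
 endfacet
 facet normal 0.587 -0.551 0.593
  outer loop
   vertex 2.4 0.2 3.0
   vertex 4.9 0.6 0.9
   vertex 4.0 3.3 4.3
  endloop
 endfacet
 facet normal 0.036 0.304 -0.952
  outer loop
   vertex 3.5 3.9 1.9
   vertex 4.9 0.6 0.9
   vertex 2.2 2.8 1.5
  endloop
 endfacet
 facet normal -0.518 0.757 -0.398
  outer loop
   vertex 3.5 3.9 1.9
   vertex 2.2 2.8 1.5
   vertex 3.1 4.1 2.8
  endloop
 endfacet
 facet normal 0.864 0.441 -0.245
  outer loop
   vertex 3.5 3.9 1.9
   vertex 4.3 3.0 3.1
   vertex 4.9 0.6 0.9
  endloop
 endfacet
 facet normal 0.584 0.808 0.080
  outer loop
   vertex 3.5 3.9 1.9
   vertex 3.1 4.1 2.8
   vertex 4.0 3.3 4.3
  endloop
 endfacet
 facet normal 0.737 0.676 0.015
  outer loop
   vertex 3.5 3.9 1.9
   vertex 4.0 3.3 4.3
   vertex 4.3 3.0 3.1
  endloop
 endfacet
 facet normal -0.081 0.169 -0.982
  outer loop
   vertex 2.5 1.2 1.2
   vertex 2.2 2.8 1.5
   vertex 4.9 0.6 0.9
  endloop
 endfacet
 facet normal -0.269 -0.836 -0.479
  outer loop
   vertex 2.5 1.2 1.2
   vertex 4.9 0.6 0.9
   vertex 2.4 0.2 3.0
  endloop
 endfacet
 facet normal -0.935 -0.112 -0.337
  outer loop
   vertex 2.5 1.2 1.2
   vertex 1.3 2.2 4.2
   vertex 2.2 2.8 1.5
  endloop
 endfacet
 facet normal -0.904 -0.350 -0.245
  outer loop
   vertex 2.5 1.2 1.2
   vertex 2.4 0.2 3.0
   vertex 1.3 2.2 4.2
  endloop
 endfacet
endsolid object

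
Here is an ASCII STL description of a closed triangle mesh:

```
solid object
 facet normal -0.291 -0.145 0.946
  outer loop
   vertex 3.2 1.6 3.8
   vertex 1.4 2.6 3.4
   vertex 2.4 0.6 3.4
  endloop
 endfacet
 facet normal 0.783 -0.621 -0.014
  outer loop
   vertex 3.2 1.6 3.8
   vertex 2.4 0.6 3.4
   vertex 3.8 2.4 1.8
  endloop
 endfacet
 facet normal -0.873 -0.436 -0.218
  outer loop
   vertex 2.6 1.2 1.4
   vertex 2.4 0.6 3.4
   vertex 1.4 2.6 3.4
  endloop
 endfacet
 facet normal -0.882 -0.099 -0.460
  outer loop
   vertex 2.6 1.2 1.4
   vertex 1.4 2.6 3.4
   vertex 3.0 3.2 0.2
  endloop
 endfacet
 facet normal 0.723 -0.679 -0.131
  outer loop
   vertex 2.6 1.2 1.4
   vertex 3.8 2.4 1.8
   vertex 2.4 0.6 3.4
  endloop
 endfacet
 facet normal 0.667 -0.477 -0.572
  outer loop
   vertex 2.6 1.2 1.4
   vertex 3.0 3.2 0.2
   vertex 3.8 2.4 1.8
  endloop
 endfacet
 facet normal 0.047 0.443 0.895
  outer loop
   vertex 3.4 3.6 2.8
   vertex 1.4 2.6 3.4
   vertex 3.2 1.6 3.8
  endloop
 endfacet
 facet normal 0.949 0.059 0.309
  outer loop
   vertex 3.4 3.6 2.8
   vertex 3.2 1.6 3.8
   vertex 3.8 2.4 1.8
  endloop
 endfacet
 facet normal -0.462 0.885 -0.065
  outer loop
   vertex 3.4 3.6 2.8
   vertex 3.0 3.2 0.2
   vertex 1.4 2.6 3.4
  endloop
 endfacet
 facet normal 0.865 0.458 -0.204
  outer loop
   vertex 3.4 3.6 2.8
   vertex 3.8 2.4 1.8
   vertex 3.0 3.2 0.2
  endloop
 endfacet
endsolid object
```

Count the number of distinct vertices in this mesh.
7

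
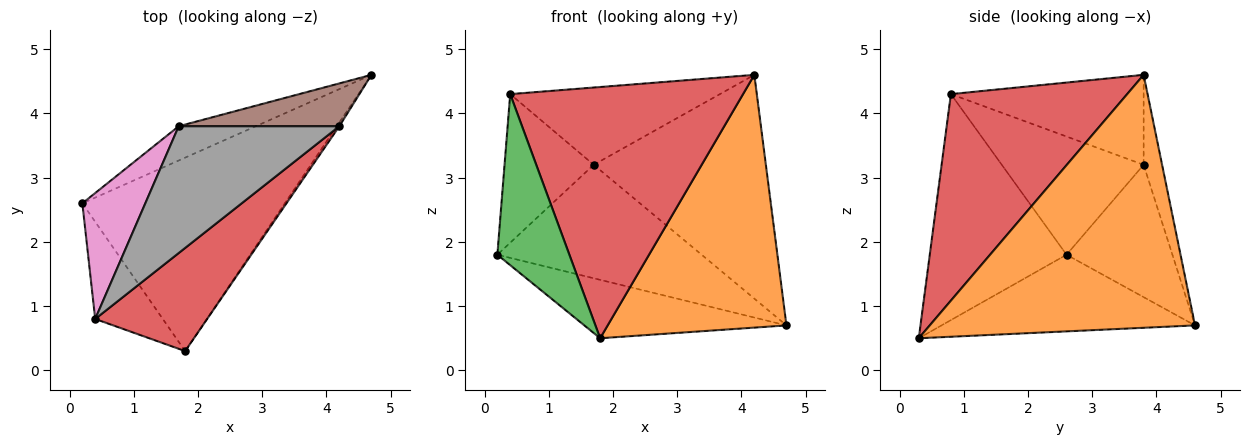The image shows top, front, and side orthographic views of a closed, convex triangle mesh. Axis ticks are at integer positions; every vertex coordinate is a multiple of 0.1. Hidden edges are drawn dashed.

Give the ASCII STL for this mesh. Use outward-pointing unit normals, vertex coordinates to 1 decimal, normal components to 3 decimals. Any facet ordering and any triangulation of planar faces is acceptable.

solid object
 facet normal -0.341 0.272 -0.900
  outer loop
   vertex 1.8 0.3 0.5
   vertex 0.2 2.6 1.8
   vertex 4.7 4.6 0.7
  endloop
 endfacet
 facet normal 0.829 -0.559 -0.008
  outer loop
   vertex 4.2 3.8 4.6
   vertex 1.8 0.3 0.5
   vertex 4.7 4.6 0.7
  endloop
 endfacet
 facet normal -0.855 -0.450 -0.256
  outer loop
   vertex 0.4 0.8 4.3
   vertex 0.2 2.6 1.8
   vertex 1.8 0.3 0.5
  endloop
 endfacet
 facet normal 0.574 -0.758 0.311
  outer loop
   vertex 0.4 0.8 4.3
   vertex 1.8 0.3 0.5
   vertex 4.2 3.8 4.6
  endloop
 endfacet
 facet normal -0.444 0.858 -0.259
  outer loop
   vertex 1.7 3.8 3.2
   vertex 4.7 4.6 0.7
   vertex 0.2 2.6 1.8
  endloop
 endfacet
 facet normal -0.105 0.977 0.187
  outer loop
   vertex 1.7 3.8 3.2
   vertex 4.2 3.8 4.6
   vertex 4.7 4.6 0.7
  endloop
 endfacet
 facet normal -0.772 0.485 0.411
  outer loop
   vertex 1.7 3.8 3.2
   vertex 0.2 2.6 1.8
   vertex 0.4 0.8 4.3
  endloop
 endfacet
 facet normal -0.431 0.469 0.770
  outer loop
   vertex 1.7 3.8 3.2
   vertex 0.4 0.8 4.3
   vertex 4.2 3.8 4.6
  endloop
 endfacet
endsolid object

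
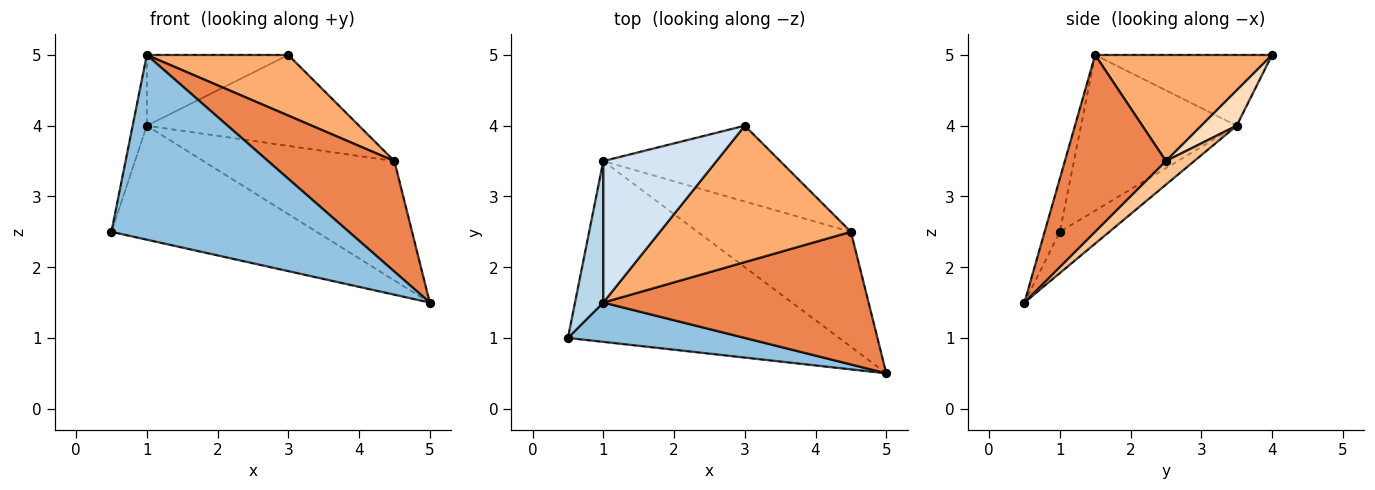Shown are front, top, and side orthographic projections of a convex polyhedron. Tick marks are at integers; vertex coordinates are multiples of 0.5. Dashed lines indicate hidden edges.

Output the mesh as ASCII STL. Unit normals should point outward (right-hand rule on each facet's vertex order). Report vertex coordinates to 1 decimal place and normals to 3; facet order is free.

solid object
 facet normal -0.128 0.529 -0.839
  outer loop
   vertex 1.0 3.5 4.0
   vertex 5.0 0.5 1.5
   vertex 0.5 1.0 2.5
  endloop
 endfacet
 facet normal -0.062 -0.976 0.208
  outer loop
   vertex 1.0 1.5 5.0
   vertex 0.5 1.0 2.5
   vertex 5.0 0.5 1.5
  endloop
 endfacet
 facet normal -0.980 0.089 0.178
  outer loop
   vertex 1.0 1.5 5.0
   vertex 1.0 3.5 4.0
   vertex 0.5 1.0 2.5
  endloop
 endfacet
 facet normal -0.488 0.390 0.781
  outer loop
   vertex 1.0 1.5 5.0
   vertex 3.0 4.0 5.0
   vertex 1.0 3.5 4.0
  endloop
 endfacet
 facet normal 0.456 -0.570 0.684
  outer loop
   vertex 4.5 2.5 3.5
   vertex 1.0 1.5 5.0
   vertex 5.0 0.5 1.5
  endloop
 endfacet
 facet normal 0.453 -0.362 0.815
  outer loop
   vertex 4.5 2.5 3.5
   vertex 3.0 4.0 5.0
   vertex 1.0 1.5 5.0
  endloop
 endfacet
 facet normal 0.106 0.716 -0.690
  outer loop
   vertex 4.5 2.5 3.5
   vertex 5.0 0.5 1.5
   vertex 1.0 3.5 4.0
  endloop
 endfacet
 facet normal 0.127 0.762 -0.635
  outer loop
   vertex 4.5 2.5 3.5
   vertex 1.0 3.5 4.0
   vertex 3.0 4.0 5.0
  endloop
 endfacet
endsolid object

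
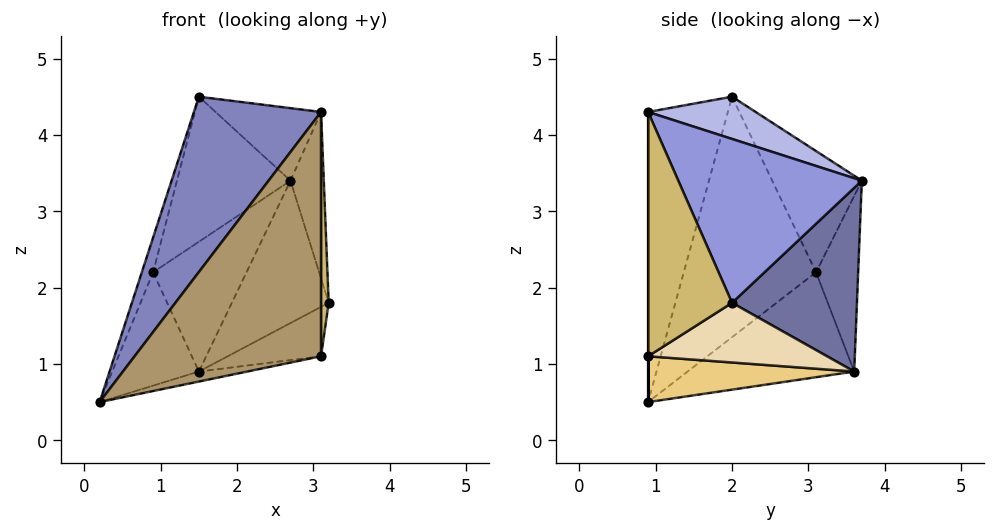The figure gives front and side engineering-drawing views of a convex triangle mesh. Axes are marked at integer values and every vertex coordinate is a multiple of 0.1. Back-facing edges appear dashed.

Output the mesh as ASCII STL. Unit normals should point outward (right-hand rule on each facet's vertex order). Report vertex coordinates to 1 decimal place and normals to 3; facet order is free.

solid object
 facet normal 0.733 0.568 -0.374
  outer loop
   vertex 1.5 3.6 0.9
   vertex 2.7 3.7 3.4
   vertex 3.2 2.0 1.8
  endloop
 endfacet
 facet normal -0.493 -0.785 0.376
  outer loop
   vertex 3.1 0.9 4.3
   vertex 1.5 2.0 4.5
   vertex 0.2 0.9 0.5
  endloop
 endfacet
 facet normal 0.977 0.177 0.117
  outer loop
   vertex 3.1 0.9 4.3
   vertex 3.2 2.0 1.8
   vertex 2.7 3.7 3.4
  endloop
 endfacet
 facet normal 0.338 0.331 0.881
  outer loop
   vertex 3.1 0.9 4.3
   vertex 2.7 3.7 3.4
   vertex 1.5 2.0 4.5
  endloop
 endfacet
 facet normal -0.546 0.691 0.473
  outer loop
   vertex 0.9 3.1 2.2
   vertex 1.5 2.0 4.5
   vertex 2.7 3.7 3.4
  endloop
 endfacet
 facet normal -0.406 0.900 0.159
  outer loop
   vertex 0.9 3.1 2.2
   vertex 2.7 3.7 3.4
   vertex 1.5 3.6 0.9
  endloop
 endfacet
 facet normal -0.954 0.081 0.288
  outer loop
   vertex 0.9 3.1 2.2
   vertex 0.2 0.9 0.5
   vertex 1.5 2.0 4.5
  endloop
 endfacet
 facet normal -0.864 0.450 -0.226
  outer loop
   vertex 0.9 3.1 2.2
   vertex 1.5 3.6 0.9
   vertex 0.2 0.9 0.5
  endloop
 endfacet
 facet normal 0.000 -1.000 0.000
  outer loop
   vertex 3.1 0.9 1.1
   vertex 3.1 0.9 4.3
   vertex 0.2 0.9 0.5
  endloop
 endfacet
 facet normal 0.996 -0.091 0.000
  outer loop
   vertex 3.1 0.9 1.1
   vertex 3.2 2.0 1.8
   vertex 3.1 0.9 4.3
  endloop
 endfacet
 facet normal 0.202 0.047 -0.978
  outer loop
   vertex 3.1 0.9 1.1
   vertex 0.2 0.9 0.5
   vertex 1.5 3.6 0.9
  endloop
 endfacet
 facet normal 0.675 0.352 -0.649
  outer loop
   vertex 3.1 0.9 1.1
   vertex 1.5 3.6 0.9
   vertex 3.2 2.0 1.8
  endloop
 endfacet
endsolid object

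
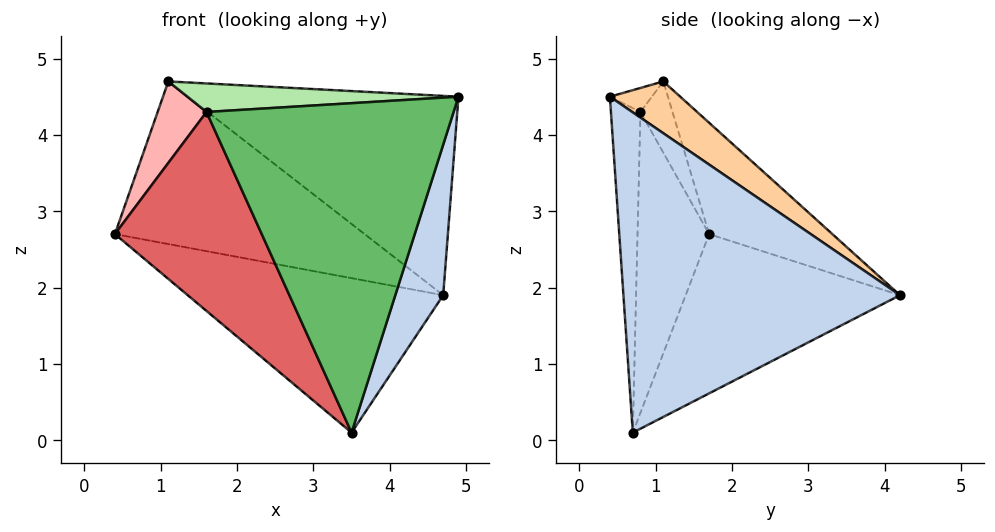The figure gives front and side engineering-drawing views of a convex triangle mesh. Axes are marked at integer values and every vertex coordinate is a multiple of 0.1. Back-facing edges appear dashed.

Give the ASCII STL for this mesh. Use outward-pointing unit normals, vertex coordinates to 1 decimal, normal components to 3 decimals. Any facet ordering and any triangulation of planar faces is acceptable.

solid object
 facet normal -0.441 0.525 -0.728
  outer loop
   vertex 3.5 0.7 0.1
   vertex 0.4 1.7 2.7
   vertex 4.7 4.2 1.9
  endloop
 endfacet
 facet normal 0.937 -0.162 -0.309
  outer loop
   vertex 3.5 0.7 0.1
   vertex 4.7 4.2 1.9
   vertex 4.9 0.4 4.5
  endloop
 endfacet
 facet normal -0.407 0.826 0.390
  outer loop
   vertex 1.1 1.1 4.7
   vertex 4.7 4.2 1.9
   vertex 0.4 1.7 2.7
  endloop
 endfacet
 facet normal 0.147 0.564 0.813
  outer loop
   vertex 1.1 1.1 4.7
   vertex 4.9 0.4 4.5
   vertex 4.7 4.2 1.9
  endloop
 endfacet
 facet normal -0.118 -0.993 -0.030
  outer loop
   vertex 1.6 0.8 4.3
   vertex 3.5 0.7 0.1
   vertex 4.9 0.4 4.5
  endloop
 endfacet
 facet normal -0.134 -0.866 0.482
  outer loop
   vertex 1.6 0.8 4.3
   vertex 4.9 0.4 4.5
   vertex 1.1 1.1 4.7
  endloop
 endfacet
 facet normal -0.432 -0.885 -0.174
  outer loop
   vertex 1.6 0.8 4.3
   vertex 0.4 1.7 2.7
   vertex 3.5 0.7 0.1
  endloop
 endfacet
 facet normal -0.548 -0.835 -0.059
  outer loop
   vertex 1.6 0.8 4.3
   vertex 1.1 1.1 4.7
   vertex 0.4 1.7 2.7
  endloop
 endfacet
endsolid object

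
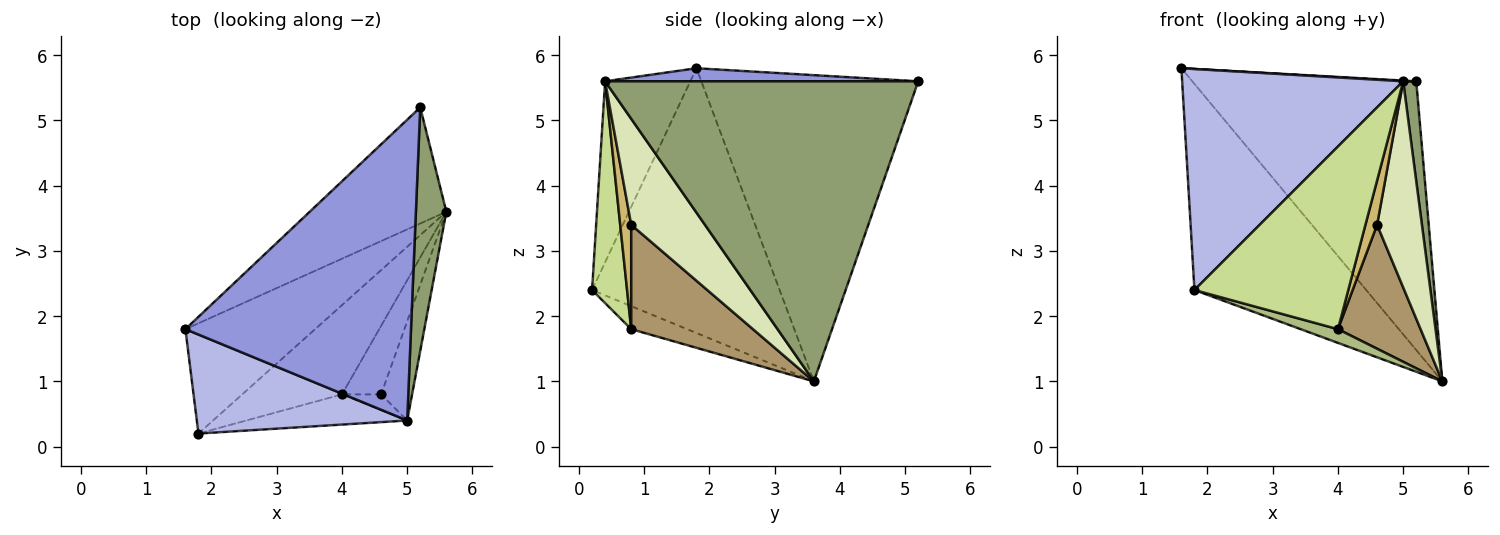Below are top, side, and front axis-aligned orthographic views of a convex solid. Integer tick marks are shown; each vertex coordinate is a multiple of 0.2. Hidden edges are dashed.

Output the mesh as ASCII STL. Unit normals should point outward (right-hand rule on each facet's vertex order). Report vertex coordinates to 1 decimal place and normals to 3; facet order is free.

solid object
 facet normal -0.664 0.686 -0.296
  outer loop
   vertex 5.2 5.2 5.6
   vertex 5.6 3.6 1.0
   vertex 1.6 1.8 5.8
  endloop
 endfacet
 facet normal -0.694 0.635 -0.340
  outer loop
   vertex 1.8 0.2 2.4
   vertex 1.6 1.8 5.8
   vertex 5.6 3.6 1.0
  endloop
 endfacet
 facet normal 0.058 -0.002 0.998
  outer loop
   vertex 5.0 0.4 5.6
   vertex 5.2 5.2 5.6
   vertex 1.6 1.8 5.8
  endloop
 endfacet
 facet normal -0.332 -0.861 0.386
  outer loop
   vertex 5.0 0.4 5.6
   vertex 1.6 1.8 5.8
   vertex 1.8 0.2 2.4
  endloop
 endfacet
 facet normal 0.994 -0.041 0.101
  outer loop
   vertex 5.0 0.4 5.6
   vertex 5.6 3.6 1.0
   vertex 5.2 5.2 5.6
  endloop
 endfacet
 facet normal -0.222 -0.148 -0.964
  outer loop
   vertex 4.0 0.8 1.8
   vertex 1.8 0.2 2.4
   vertex 5.6 3.6 1.0
  endloop
 endfacet
 facet normal 0.219 -0.963 -0.159
  outer loop
   vertex 4.0 0.8 1.8
   vertex 5.0 0.4 5.6
   vertex 1.8 0.2 2.4
  endloop
 endfacet
 facet normal 0.829 -0.504 -0.242
  outer loop
   vertex 4.6 0.8 3.4
   vertex 5.6 3.6 1.0
   vertex 5.0 0.4 5.6
  endloop
 endfacet
 facet normal 0.790 -0.536 -0.296
  outer loop
   vertex 4.6 0.8 3.4
   vertex 4.0 0.8 1.8
   vertex 5.6 3.6 1.0
  endloop
 endfacet
 facet normal 0.664 -0.705 -0.249
  outer loop
   vertex 4.6 0.8 3.4
   vertex 5.0 0.4 5.6
   vertex 4.0 0.8 1.8
  endloop
 endfacet
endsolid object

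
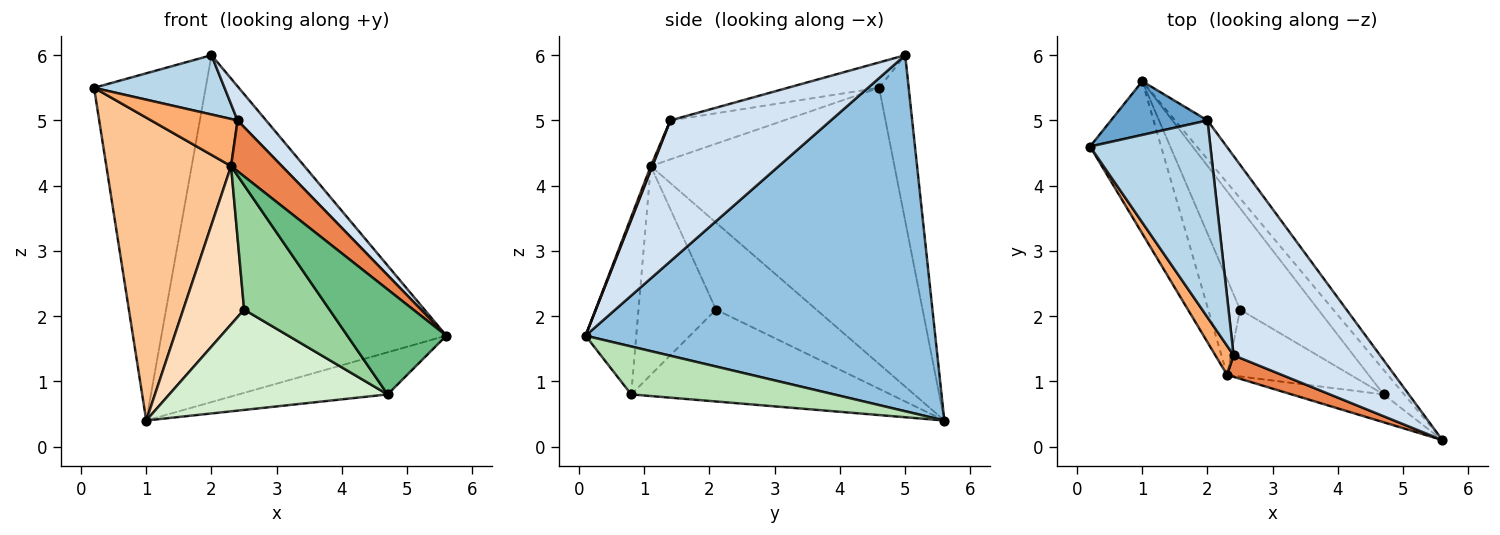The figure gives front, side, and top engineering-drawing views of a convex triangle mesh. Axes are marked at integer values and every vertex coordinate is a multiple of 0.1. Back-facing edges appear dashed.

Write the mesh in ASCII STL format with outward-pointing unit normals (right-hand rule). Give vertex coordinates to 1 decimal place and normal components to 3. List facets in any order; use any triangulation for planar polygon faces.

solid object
 facet normal -0.253 0.956 0.148
  outer loop
   vertex 1.0 5.6 0.4
   vertex 0.2 4.6 5.5
   vertex 2.0 5.0 6.0
  endloop
 endfacet
 facet normal 0.773 0.630 -0.071
  outer loop
   vertex 1.0 5.6 0.4
   vertex 2.0 5.0 6.0
   vertex 5.6 0.1 1.7
  endloop
 endfacet
 facet normal -0.198 -0.283 0.939
  outer loop
   vertex 2.4 1.4 5.0
   vertex 2.0 5.0 6.0
   vertex 0.2 4.6 5.5
  endloop
 endfacet
 facet normal 0.688 -0.122 0.715
  outer loop
   vertex 2.4 1.4 5.0
   vertex 5.6 0.1 1.7
   vertex 2.0 5.0 6.0
  endloop
 endfacet
 facet normal 0.029 -0.920 0.390
  outer loop
   vertex 2.3 1.1 4.3
   vertex 5.6 0.1 1.7
   vertex 2.4 1.4 5.0
  endloop
 endfacet
 facet normal -0.746 -0.567 0.350
  outer loop
   vertex 2.3 1.1 4.3
   vertex 2.4 1.4 5.0
   vertex 0.2 4.6 5.5
  endloop
 endfacet
 facet normal -0.868 -0.444 -0.223
  outer loop
   vertex 2.3 1.1 4.3
   vertex 0.2 4.6 5.5
   vertex 1.0 5.6 0.4
  endloop
 endfacet
 facet normal -0.816 -0.495 -0.299
  outer loop
   vertex 2.3 1.1 4.3
   vertex 1.0 5.6 0.4
   vertex 2.5 2.1 2.1
  endloop
 endfacet
 facet normal -0.444 -0.866 -0.230
  outer loop
   vertex 4.7 0.8 0.8
   vertex 5.6 0.1 1.7
   vertex 2.3 1.1 4.3
  endloop
 endfacet
 facet normal -0.625 -0.688 -0.369
  outer loop
   vertex 4.7 0.8 0.8
   vertex 2.3 1.1 4.3
   vertex 2.5 2.1 2.1
  endloop
 endfacet
 facet normal 0.762 0.560 -0.326
  outer loop
   vertex 4.7 0.8 0.8
   vertex 1.0 5.6 0.4
   vertex 5.6 0.1 1.7
  endloop
 endfacet
 facet normal -0.641 -0.540 -0.545
  outer loop
   vertex 4.7 0.8 0.8
   vertex 2.5 2.1 2.1
   vertex 1.0 5.6 0.4
  endloop
 endfacet
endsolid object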